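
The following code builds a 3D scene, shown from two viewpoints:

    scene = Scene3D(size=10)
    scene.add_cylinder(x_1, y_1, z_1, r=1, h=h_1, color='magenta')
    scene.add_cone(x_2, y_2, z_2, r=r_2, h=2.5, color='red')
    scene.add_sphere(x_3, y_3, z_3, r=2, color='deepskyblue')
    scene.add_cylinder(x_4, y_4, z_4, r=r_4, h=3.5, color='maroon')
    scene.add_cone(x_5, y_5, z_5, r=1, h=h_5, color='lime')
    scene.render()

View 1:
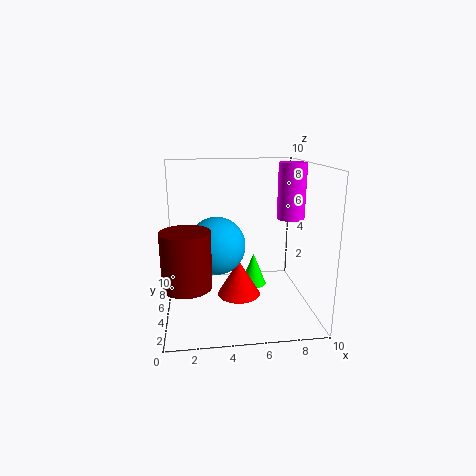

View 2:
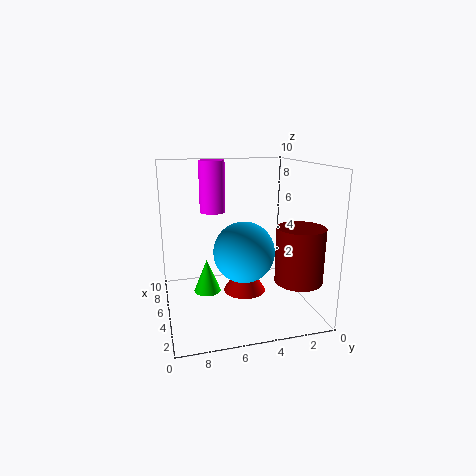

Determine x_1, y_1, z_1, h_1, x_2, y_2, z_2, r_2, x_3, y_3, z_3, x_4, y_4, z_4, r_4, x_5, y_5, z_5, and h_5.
x_1 = 9; y_1 = 6; z_1 = 6; h_1 = 4; x_2 = 5; y_2 = 4.5; z_2 = 1; r_2 = 1.5; x_3 = 3.5; y_3 = 5; z_3 = 4.5; x_4 = 1.5; y_4 = 2; z_4 = 3; r_4 = 1.5; x_5 = 6.5; y_5 = 7; z_5 = 0.5; h_5 = 2.5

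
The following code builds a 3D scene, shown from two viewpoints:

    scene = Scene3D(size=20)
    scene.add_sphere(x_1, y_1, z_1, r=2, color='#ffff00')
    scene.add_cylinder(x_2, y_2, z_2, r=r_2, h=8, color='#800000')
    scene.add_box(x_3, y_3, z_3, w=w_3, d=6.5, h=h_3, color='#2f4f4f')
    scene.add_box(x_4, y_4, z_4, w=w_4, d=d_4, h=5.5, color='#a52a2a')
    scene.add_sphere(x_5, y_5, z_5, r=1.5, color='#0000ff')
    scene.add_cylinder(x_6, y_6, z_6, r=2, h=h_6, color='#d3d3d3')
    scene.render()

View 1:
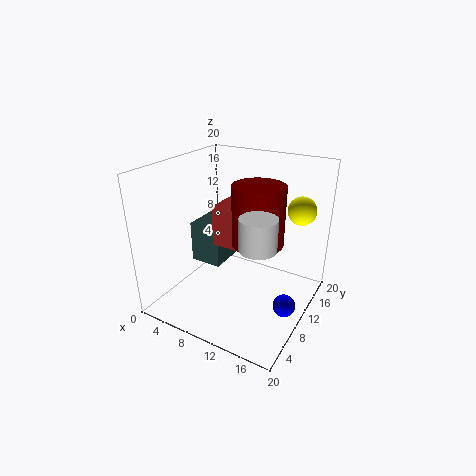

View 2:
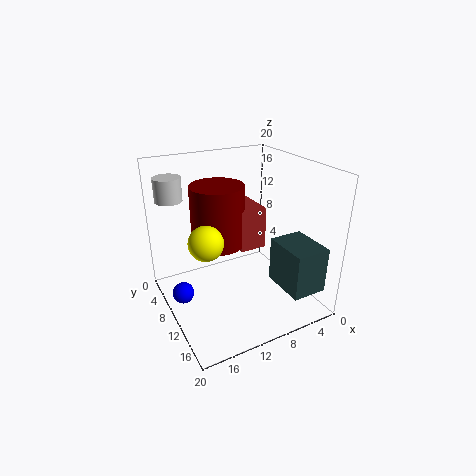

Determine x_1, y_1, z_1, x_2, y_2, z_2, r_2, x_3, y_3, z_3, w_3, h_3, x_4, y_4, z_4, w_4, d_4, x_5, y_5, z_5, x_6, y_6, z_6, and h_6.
x_1 = 17, y_1 = 15.5, z_1 = 13.5, x_2 = 13, y_2 = 10, z_2 = 10, r_2 = 3.5, x_3 = 0.5, y_3 = 11.5, z_3 = 3, w_3 = 5, h_3 = 6.5, x_4 = 7.5, y_4 = 7.5, z_4 = 9.5, w_4 = 3.5, d_4 = 5.5, x_5 = 18, y_5 = 8.5, z_5 = 2.5, x_6 = 17, y_6 = 2, z_6 = 14, h_6 = 3.5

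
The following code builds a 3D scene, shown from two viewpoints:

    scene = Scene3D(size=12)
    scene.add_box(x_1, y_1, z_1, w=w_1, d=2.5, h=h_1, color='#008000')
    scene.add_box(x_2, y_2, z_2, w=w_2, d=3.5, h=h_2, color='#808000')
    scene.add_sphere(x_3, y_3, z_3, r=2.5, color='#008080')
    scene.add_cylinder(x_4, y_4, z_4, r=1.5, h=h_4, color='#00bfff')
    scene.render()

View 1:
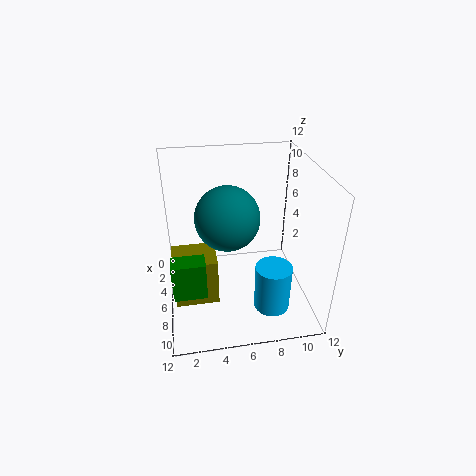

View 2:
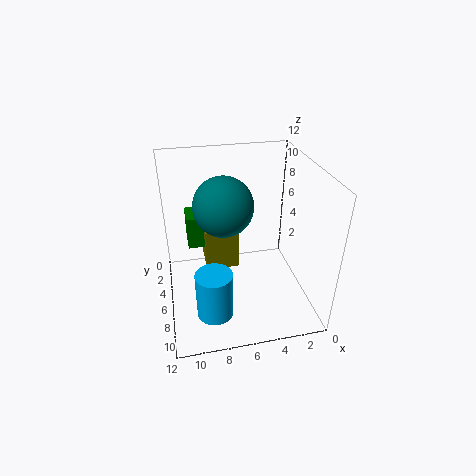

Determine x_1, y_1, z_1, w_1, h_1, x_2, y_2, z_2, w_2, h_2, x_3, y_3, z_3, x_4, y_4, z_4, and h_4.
x_1 = 8.5; y_1 = 0.5; z_1 = 3.5; w_1 = 1.5; h_1 = 3; x_2 = 5.5; y_2 = 0.5; z_2 = 1.5; w_2 = 3; h_2 = 4; x_3 = 7; y_3 = 5; z_3 = 8.5; x_4 = 8.5; y_4 = 8.5; z_4 = 0.5; h_4 = 4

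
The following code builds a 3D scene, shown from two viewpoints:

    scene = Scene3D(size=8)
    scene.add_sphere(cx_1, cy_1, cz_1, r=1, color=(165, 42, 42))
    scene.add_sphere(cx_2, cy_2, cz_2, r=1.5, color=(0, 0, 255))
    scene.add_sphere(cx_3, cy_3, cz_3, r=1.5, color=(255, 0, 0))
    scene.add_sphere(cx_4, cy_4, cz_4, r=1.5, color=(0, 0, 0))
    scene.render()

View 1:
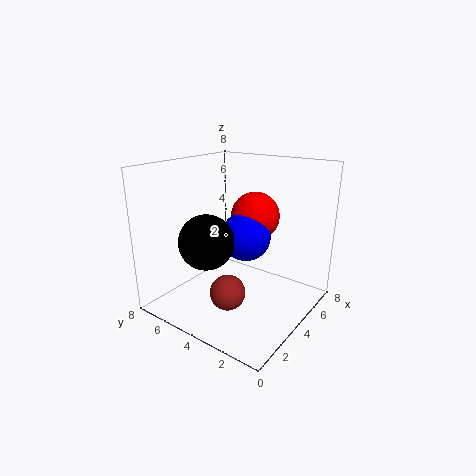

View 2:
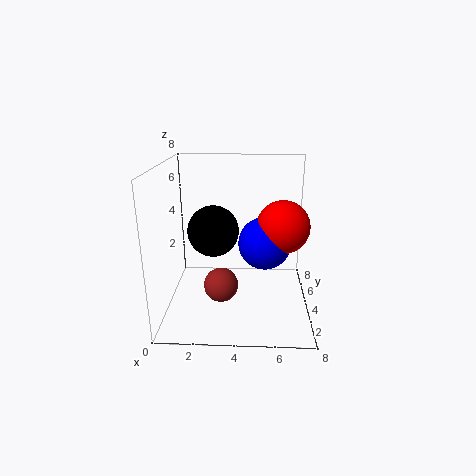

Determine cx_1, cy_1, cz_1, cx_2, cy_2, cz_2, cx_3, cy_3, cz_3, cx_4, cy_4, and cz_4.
cx_1 = 3, cy_1 = 4, cz_1 = 1, cx_2 = 5.5, cy_2 = 4.5, cz_2 = 3.5, cx_3 = 6.5, cy_3 = 4.5, cz_3 = 4.5, cx_4 = 2.5, cy_4 = 5, cz_4 = 4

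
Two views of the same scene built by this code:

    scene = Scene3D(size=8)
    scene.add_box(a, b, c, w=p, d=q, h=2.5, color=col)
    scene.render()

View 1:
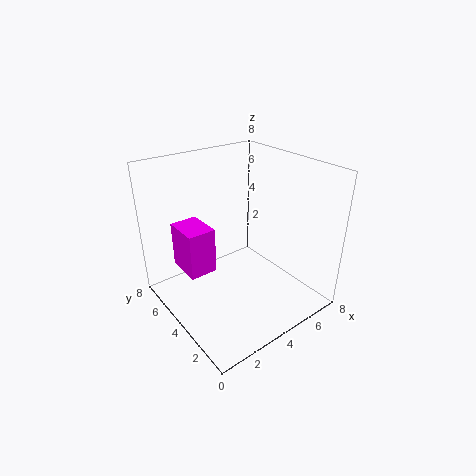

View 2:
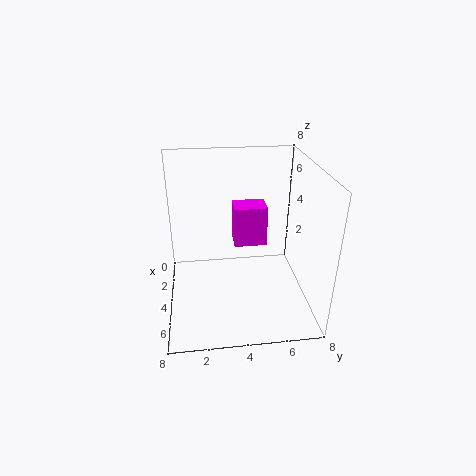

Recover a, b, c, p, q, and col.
a = 1, b = 4, c = 2.5, p = 1.5, q = 2, col = 'magenta'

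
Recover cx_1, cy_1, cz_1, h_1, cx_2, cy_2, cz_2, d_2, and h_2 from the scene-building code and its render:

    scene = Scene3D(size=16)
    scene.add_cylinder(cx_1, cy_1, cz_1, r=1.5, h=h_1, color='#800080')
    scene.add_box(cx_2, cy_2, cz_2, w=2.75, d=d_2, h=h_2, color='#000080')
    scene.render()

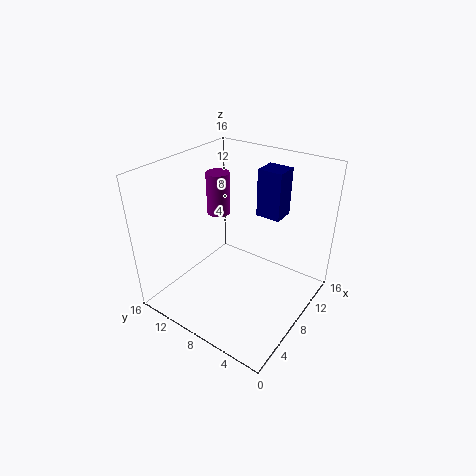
cx_1 = 12.75
cy_1 = 14.5
cz_1 = 7.25
h_1 = 5.5
cx_2 = 12.5
cy_2 = 5.5
cz_2 = 8.75
d_2 = 3
h_2 = 5.75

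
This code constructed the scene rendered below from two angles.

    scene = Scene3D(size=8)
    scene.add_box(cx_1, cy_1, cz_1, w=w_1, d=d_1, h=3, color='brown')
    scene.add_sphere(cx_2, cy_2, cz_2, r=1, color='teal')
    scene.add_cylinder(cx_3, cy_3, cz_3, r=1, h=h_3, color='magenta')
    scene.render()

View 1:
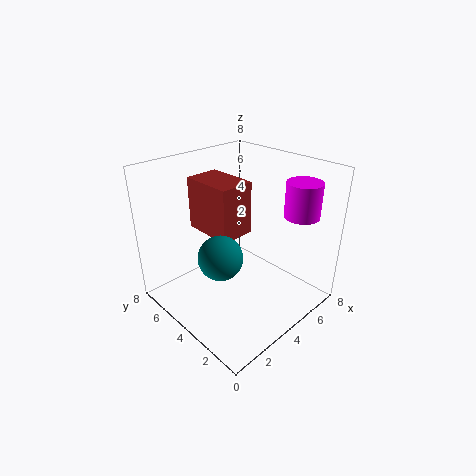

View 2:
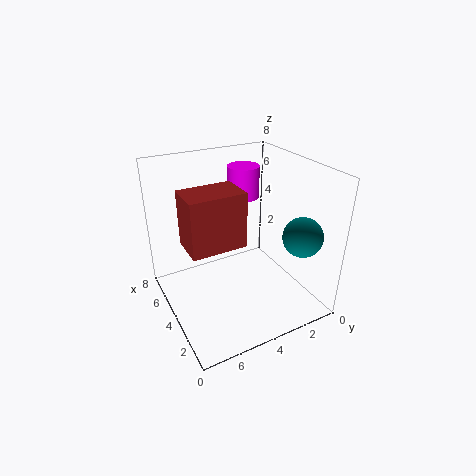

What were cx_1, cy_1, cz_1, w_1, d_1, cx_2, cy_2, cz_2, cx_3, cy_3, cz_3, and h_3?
cx_1 = 3; cy_1 = 4; cz_1 = 4; w_1 = 2; d_1 = 3; cx_2 = 1; cy_2 = 2; cz_2 = 5; cx_3 = 7; cy_3 = 2; cz_3 = 5; h_3 = 2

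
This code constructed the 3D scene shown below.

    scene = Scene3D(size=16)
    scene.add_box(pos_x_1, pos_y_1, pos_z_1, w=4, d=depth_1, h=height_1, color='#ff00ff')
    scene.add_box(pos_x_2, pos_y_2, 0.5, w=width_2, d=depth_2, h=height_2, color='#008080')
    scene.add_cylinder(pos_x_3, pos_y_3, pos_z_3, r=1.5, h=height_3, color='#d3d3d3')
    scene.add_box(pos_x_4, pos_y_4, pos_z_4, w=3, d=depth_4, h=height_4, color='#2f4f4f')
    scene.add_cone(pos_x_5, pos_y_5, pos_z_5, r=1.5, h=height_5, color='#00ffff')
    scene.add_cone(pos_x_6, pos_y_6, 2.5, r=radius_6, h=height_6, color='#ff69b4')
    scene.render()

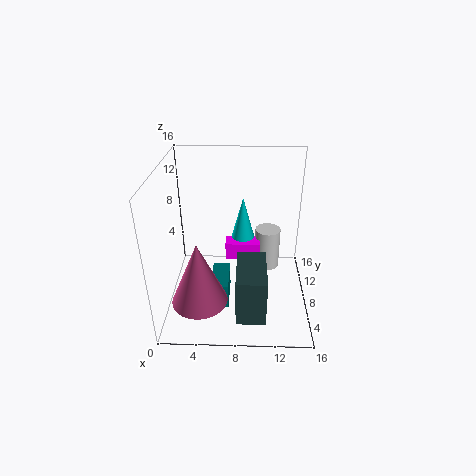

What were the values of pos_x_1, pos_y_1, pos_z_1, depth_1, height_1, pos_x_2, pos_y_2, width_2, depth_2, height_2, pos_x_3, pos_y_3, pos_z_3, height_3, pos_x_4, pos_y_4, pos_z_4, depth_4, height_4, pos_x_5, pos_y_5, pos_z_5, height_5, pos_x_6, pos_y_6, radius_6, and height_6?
pos_x_1 = 6.5
pos_y_1 = 9
pos_z_1 = 4.5
depth_1 = 2
height_1 = 2
pos_x_2 = 5
pos_y_2 = 5
width_2 = 2
depth_2 = 4.5
height_2 = 3
pos_x_3 = 11.5
pos_y_3 = 11
pos_z_3 = 2.5
height_3 = 5
pos_x_4 = 8
pos_y_4 = 0.5
pos_z_4 = 2.5
depth_4 = 5.5
height_4 = 5
pos_x_5 = 8.5
pos_y_5 = 11
pos_z_5 = 6
height_5 = 5.5
pos_x_6 = 4
pos_y_6 = 4
radius_6 = 3
height_6 = 7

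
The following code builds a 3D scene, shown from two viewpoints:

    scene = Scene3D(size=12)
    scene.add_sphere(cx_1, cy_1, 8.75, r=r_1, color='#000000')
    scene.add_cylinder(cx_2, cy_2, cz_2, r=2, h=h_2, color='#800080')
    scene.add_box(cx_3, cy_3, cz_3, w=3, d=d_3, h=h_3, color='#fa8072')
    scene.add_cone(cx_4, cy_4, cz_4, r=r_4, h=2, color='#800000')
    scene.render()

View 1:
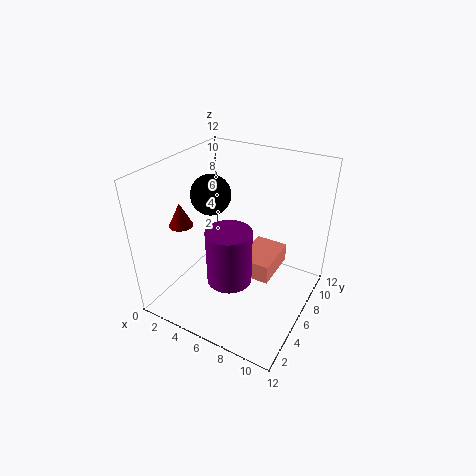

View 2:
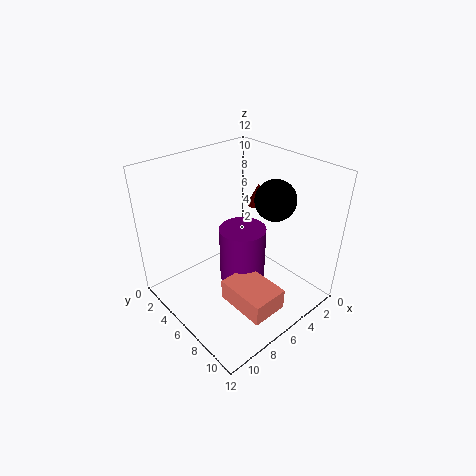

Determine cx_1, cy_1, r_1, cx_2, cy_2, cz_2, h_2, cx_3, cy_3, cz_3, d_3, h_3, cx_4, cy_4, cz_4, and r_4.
cx_1 = 2.75; cy_1 = 7; r_1 = 1.75; cx_2 = 5.25; cy_2 = 5.75; cz_2 = 1.5; h_2 = 5; cx_3 = 5.5; cy_3 = 6.75; cz_3 = 1.5; d_3 = 4.25; h_3 = 1.75; cx_4 = 1.75; cy_4 = 4; cz_4 = 7; r_4 = 1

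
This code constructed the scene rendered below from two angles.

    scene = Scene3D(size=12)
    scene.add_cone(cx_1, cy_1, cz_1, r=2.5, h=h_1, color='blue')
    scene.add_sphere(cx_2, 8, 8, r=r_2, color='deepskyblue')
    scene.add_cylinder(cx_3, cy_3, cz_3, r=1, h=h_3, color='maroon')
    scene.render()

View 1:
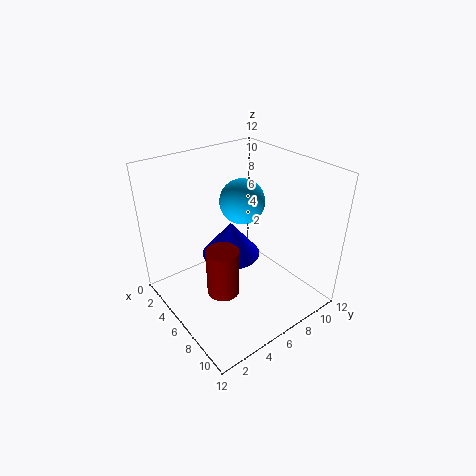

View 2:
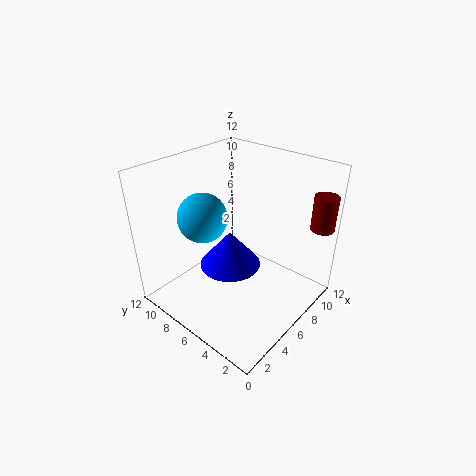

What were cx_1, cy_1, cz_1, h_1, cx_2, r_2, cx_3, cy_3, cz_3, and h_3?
cx_1 = 5, cy_1 = 6, cz_1 = 4, h_1 = 3, cx_2 = 4, r_2 = 2, cx_3 = 11, cy_3 = 1, cz_3 = 6.5, h_3 = 3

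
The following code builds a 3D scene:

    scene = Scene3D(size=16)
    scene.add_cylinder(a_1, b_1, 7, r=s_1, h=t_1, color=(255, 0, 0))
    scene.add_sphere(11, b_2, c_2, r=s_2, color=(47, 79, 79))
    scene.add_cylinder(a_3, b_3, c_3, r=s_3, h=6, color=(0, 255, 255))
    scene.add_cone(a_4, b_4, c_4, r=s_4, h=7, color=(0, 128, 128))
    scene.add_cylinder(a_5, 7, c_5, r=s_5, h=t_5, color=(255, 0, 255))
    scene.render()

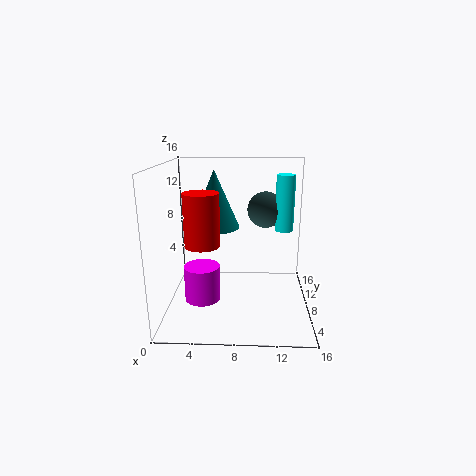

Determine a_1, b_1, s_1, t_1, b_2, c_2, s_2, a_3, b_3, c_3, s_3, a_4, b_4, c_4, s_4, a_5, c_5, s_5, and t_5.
a_1 = 4, b_1 = 8, s_1 = 2, t_1 = 6, b_2 = 9, c_2 = 11, s_2 = 2, a_3 = 13, b_3 = 8, c_3 = 9, s_3 = 1, a_4 = 5, b_4 = 12, c_4 = 8, s_4 = 3, a_5 = 4, c_5 = 1, s_5 = 2, t_5 = 4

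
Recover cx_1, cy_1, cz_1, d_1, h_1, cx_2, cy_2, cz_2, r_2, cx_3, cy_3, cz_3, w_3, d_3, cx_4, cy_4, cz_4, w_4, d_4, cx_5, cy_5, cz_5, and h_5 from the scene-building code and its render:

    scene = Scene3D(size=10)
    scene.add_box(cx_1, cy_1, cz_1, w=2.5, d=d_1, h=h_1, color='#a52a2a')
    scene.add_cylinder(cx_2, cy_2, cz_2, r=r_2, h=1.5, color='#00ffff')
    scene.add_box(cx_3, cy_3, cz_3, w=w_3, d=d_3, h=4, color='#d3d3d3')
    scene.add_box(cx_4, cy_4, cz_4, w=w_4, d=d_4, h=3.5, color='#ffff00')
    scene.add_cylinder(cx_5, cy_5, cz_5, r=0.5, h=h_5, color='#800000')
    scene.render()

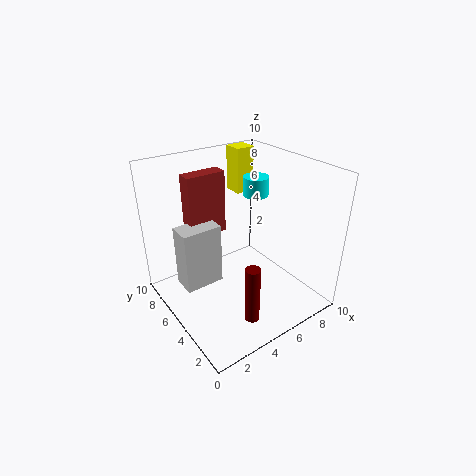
cx_1 = 1.5; cy_1 = 5; cz_1 = 6; d_1 = 1; h_1 = 4; cx_2 = 8.5; cy_2 = 7.5; cz_2 = 6.5; r_2 = 1; cx_3 = 0.5; cy_3 = 4; cz_3 = 3; w_3 = 2.5; d_3 = 1.5; cx_4 = 7.5; cy_4 = 8.5; cz_4 = 6.5; w_4 = 1.5; d_4 = 1.5; cx_5 = 4; cy_5 = 2; cz_5 = 0.5; h_5 = 4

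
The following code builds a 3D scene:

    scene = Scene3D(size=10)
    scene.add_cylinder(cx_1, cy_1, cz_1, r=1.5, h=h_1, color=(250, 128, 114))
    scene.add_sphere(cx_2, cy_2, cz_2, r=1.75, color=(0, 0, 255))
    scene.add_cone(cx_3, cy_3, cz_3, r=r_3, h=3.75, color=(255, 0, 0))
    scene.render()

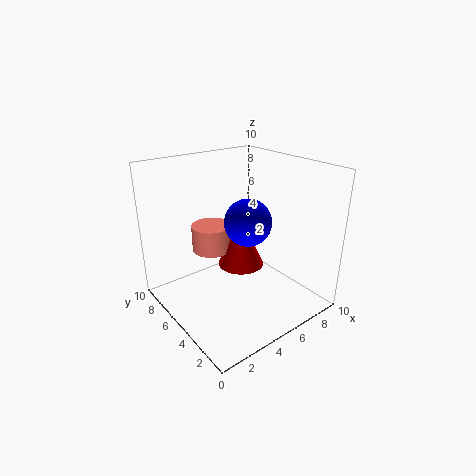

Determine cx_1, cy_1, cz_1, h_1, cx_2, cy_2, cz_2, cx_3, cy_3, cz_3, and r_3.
cx_1 = 4.75
cy_1 = 8
cz_1 = 3
h_1 = 2
cx_2 = 6.5
cy_2 = 5.75
cz_2 = 5.5
cx_3 = 6.25
cy_3 = 6.25
cz_3 = 2
r_3 = 1.75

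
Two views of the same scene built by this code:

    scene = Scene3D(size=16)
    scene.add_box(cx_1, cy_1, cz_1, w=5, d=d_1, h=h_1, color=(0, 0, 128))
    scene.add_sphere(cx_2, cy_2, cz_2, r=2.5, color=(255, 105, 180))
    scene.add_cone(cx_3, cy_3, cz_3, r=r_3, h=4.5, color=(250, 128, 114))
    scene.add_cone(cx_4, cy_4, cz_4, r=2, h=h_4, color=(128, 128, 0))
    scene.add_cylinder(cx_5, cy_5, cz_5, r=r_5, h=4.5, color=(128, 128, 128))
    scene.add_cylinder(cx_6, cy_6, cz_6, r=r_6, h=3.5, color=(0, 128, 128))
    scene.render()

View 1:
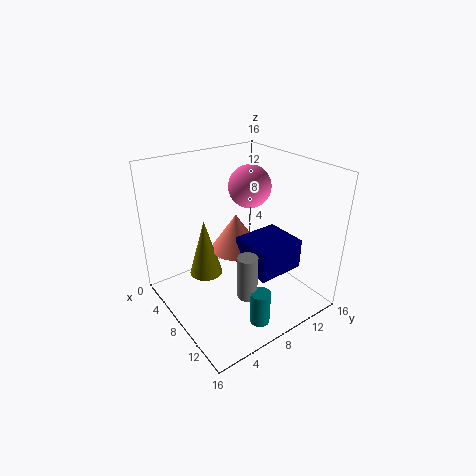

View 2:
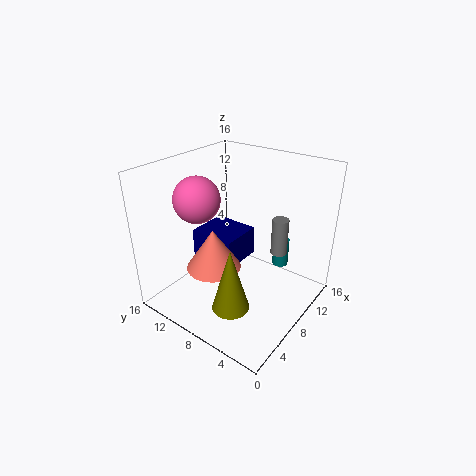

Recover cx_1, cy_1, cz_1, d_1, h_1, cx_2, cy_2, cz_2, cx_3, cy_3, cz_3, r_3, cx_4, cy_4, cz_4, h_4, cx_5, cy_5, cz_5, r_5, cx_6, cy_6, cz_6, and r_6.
cx_1 = 7; cy_1 = 8.5; cz_1 = 4; d_1 = 5.5; h_1 = 3.5; cx_2 = 5.5; cy_2 = 11.5; cz_2 = 12.5; cx_3 = 5.5; cy_3 = 9.5; cz_3 = 5; r_3 = 3; cx_4 = 4; cy_4 = 6; cz_4 = 2; h_4 = 7; cx_5 = 13; cy_5 = 5.5; cz_5 = 4.5; r_5 = 1; cx_6 = 14.5; cy_6 = 6; cz_6 = 2; r_6 = 1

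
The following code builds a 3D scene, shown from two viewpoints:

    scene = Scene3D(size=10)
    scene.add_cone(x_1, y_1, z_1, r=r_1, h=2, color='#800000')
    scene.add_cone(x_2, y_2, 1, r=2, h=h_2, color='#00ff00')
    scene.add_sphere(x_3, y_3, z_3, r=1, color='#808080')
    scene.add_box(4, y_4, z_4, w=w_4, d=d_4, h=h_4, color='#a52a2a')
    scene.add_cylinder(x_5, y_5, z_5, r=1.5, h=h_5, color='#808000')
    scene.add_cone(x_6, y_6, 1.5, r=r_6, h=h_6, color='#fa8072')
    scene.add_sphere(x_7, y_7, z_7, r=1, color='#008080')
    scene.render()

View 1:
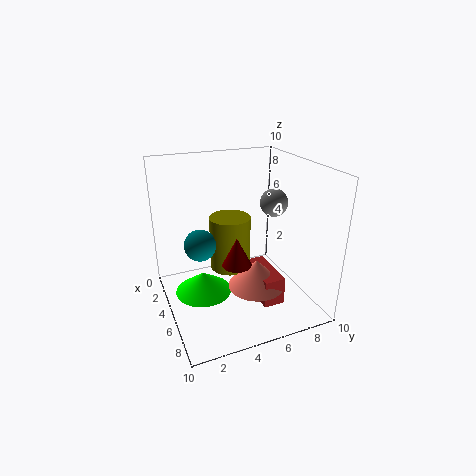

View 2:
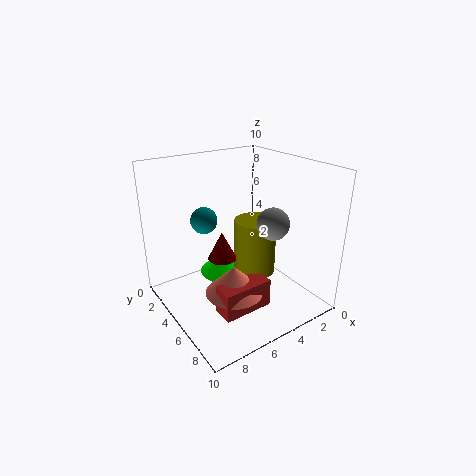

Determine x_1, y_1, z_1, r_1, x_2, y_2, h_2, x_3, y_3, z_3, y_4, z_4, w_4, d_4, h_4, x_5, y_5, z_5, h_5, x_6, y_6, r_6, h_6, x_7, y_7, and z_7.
x_1 = 6, y_1 = 4.5, z_1 = 3.5, r_1 = 1, x_2 = 4.5, y_2 = 2.5, h_2 = 1.5, x_3 = 4.5, y_3 = 8, z_3 = 7, y_4 = 6, z_4 = 0.5, w_4 = 3.5, d_4 = 1.5, h_4 = 2, x_5 = 3.5, y_5 = 5, z_5 = 2, h_5 = 4, x_6 = 6, y_6 = 6, r_6 = 2, h_6 = 2, x_7 = 6, y_7 = 2, z_7 = 5.5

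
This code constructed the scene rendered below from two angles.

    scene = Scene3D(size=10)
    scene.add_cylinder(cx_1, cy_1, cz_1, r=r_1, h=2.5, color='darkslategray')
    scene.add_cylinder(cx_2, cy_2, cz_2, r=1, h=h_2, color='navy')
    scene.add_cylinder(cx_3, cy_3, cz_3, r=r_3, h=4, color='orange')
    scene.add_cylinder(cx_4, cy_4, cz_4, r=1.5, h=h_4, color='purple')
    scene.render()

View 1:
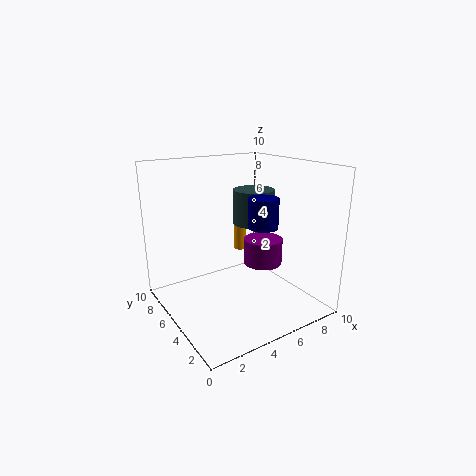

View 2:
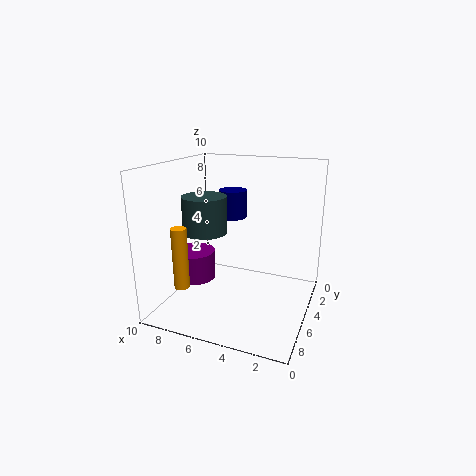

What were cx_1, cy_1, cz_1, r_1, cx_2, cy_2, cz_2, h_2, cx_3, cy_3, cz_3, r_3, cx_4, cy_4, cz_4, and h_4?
cx_1 = 7; cy_1 = 6; cz_1 = 5.5; r_1 = 1.5; cx_2 = 6; cy_2 = 3.5; cz_2 = 6; h_2 = 2; cx_3 = 7.5; cy_3 = 8.5; cz_3 = 2.5; r_3 = 0.5; cx_4 = 8; cy_4 = 6; cz_4 = 2; h_4 = 2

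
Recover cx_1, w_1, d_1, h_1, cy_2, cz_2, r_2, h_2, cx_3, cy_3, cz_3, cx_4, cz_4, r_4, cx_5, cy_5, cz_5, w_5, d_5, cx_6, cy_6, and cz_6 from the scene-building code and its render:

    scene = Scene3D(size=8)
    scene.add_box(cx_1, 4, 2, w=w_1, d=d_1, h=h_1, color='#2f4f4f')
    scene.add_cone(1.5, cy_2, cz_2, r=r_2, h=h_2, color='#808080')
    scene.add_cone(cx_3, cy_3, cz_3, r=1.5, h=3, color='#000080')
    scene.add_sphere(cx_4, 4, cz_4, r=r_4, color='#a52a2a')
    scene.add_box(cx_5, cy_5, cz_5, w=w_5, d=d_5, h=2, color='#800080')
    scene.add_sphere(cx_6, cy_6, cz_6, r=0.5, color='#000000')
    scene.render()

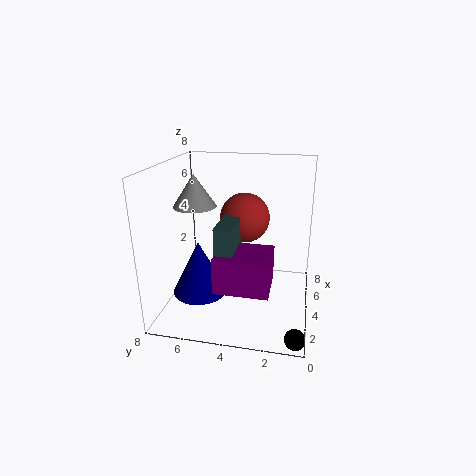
cx_1 = 2.5; w_1 = 2.5; d_1 = 1; h_1 = 3; cy_2 = 5.5; cz_2 = 6.5; r_2 = 1; h_2 = 1.5; cx_3 = 3; cy_3 = 6; cz_3 = 1; cx_4 = 6; cz_4 = 4.5; r_4 = 1.5; cx_5 = 2; cy_5 = 2; cz_5 = 1.5; w_5 = 2.5; d_5 = 3; cx_6 = 0.5; cy_6 = 0.5; cz_6 = 0.5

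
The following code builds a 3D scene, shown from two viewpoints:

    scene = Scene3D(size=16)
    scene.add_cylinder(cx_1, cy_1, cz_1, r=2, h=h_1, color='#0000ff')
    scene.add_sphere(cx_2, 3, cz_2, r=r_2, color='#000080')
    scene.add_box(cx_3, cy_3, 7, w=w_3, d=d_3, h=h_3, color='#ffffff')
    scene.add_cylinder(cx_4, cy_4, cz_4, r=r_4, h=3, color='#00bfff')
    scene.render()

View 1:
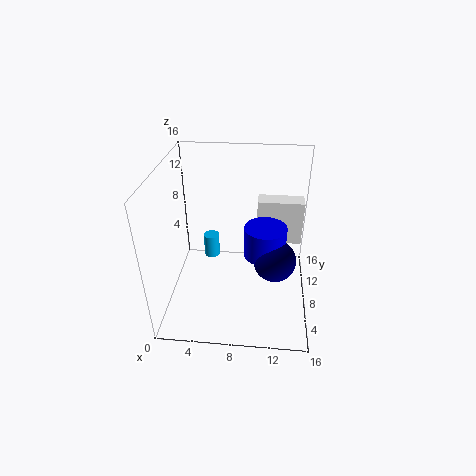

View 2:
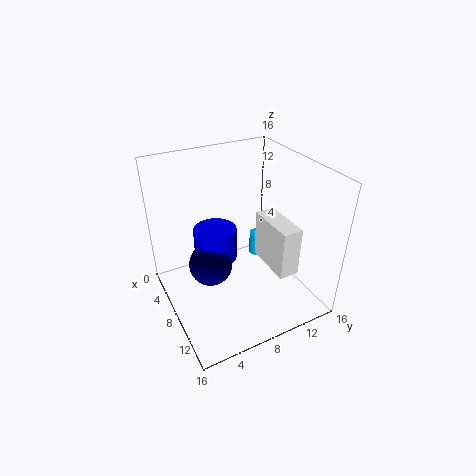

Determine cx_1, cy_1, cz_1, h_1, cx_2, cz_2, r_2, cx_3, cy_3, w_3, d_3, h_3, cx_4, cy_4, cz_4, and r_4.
cx_1 = 11, cy_1 = 4, cz_1 = 9, h_1 = 3, cx_2 = 12, cz_2 = 9, r_2 = 2, cx_3 = 10, cy_3 = 9, w_3 = 5, d_3 = 2, h_3 = 5, cx_4 = 4, cy_4 = 13, cz_4 = 2, r_4 = 1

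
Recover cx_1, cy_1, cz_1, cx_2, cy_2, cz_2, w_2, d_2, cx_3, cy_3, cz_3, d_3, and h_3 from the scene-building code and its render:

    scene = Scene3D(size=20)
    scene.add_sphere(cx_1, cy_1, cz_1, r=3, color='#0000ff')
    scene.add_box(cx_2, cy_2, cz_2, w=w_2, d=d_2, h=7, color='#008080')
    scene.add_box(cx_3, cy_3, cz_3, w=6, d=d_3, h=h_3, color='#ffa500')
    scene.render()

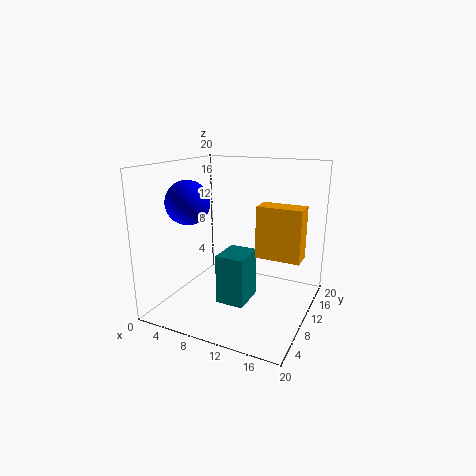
cx_1 = 4
cy_1 = 7
cz_1 = 15
cx_2 = 8
cy_2 = 7
cz_2 = 1
w_2 = 4
d_2 = 5
cx_3 = 13
cy_3 = 9
cz_3 = 8
d_3 = 3
h_3 = 7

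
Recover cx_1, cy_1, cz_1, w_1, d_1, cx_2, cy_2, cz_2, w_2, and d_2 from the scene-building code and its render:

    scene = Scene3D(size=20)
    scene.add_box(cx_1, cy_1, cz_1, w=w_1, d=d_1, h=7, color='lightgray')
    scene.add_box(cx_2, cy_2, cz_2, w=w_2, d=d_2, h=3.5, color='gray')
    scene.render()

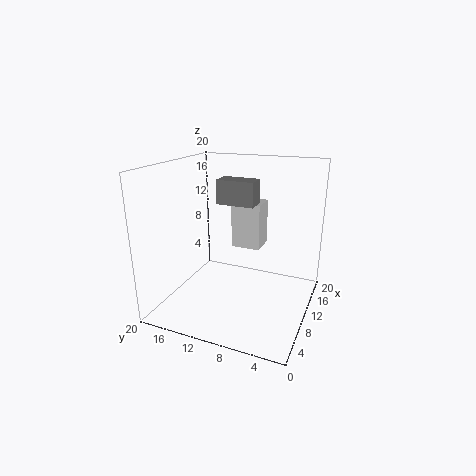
cx_1 = 14.5, cy_1 = 8.5, cz_1 = 6.5, w_1 = 4, d_1 = 4.5, cx_2 = 11.5, cy_2 = 8.5, cz_2 = 14, w_2 = 3, d_2 = 5.5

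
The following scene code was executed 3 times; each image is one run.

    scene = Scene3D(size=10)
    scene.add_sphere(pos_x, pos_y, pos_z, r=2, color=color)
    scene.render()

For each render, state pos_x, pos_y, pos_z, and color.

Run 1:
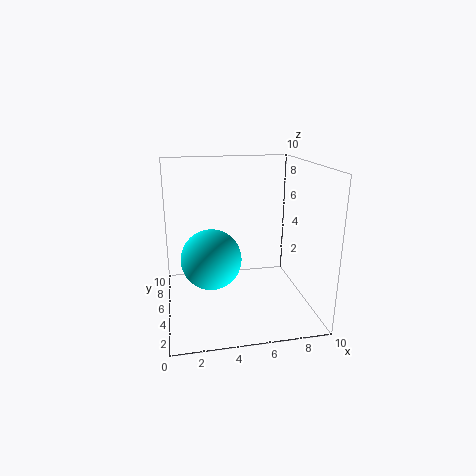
pos_x = 3; pos_y = 4; pos_z = 4; color = 'cyan'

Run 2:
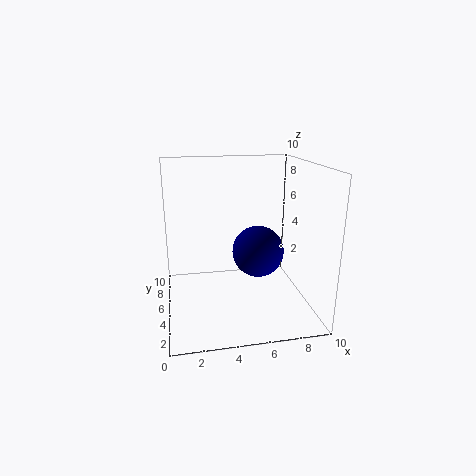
pos_x = 7; pos_y = 7; pos_z = 3; color = 'navy'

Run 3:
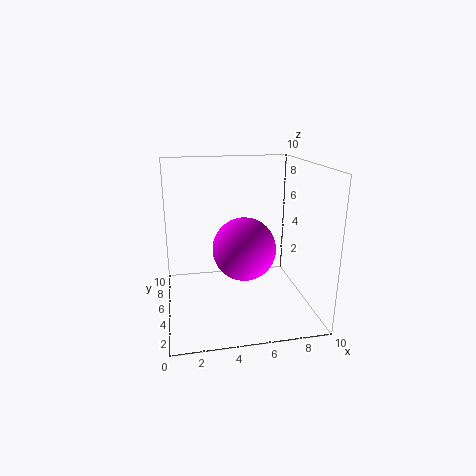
pos_x = 5; pos_y = 3; pos_z = 5; color = 'magenta'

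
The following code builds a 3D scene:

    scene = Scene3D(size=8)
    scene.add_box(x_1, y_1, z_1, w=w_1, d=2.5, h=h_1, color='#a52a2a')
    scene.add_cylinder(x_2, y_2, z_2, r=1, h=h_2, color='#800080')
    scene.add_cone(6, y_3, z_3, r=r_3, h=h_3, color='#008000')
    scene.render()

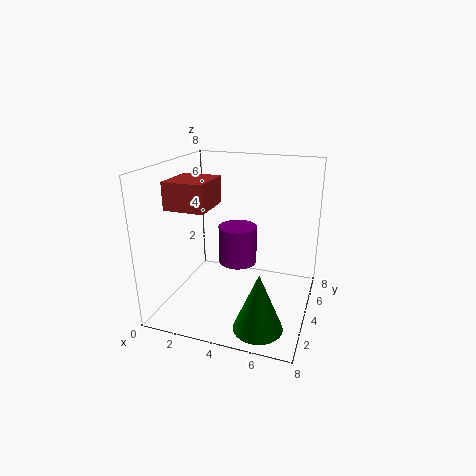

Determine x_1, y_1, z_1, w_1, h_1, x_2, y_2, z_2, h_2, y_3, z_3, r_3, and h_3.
x_1 = 0.5
y_1 = 2.25
z_1 = 5.75
w_1 = 2.25
h_1 = 1.5
x_2 = 4.25
y_2 = 3.25
z_2 = 3
h_2 = 2
y_3 = 1.25
z_3 = 0.5
r_3 = 1.25
h_3 = 3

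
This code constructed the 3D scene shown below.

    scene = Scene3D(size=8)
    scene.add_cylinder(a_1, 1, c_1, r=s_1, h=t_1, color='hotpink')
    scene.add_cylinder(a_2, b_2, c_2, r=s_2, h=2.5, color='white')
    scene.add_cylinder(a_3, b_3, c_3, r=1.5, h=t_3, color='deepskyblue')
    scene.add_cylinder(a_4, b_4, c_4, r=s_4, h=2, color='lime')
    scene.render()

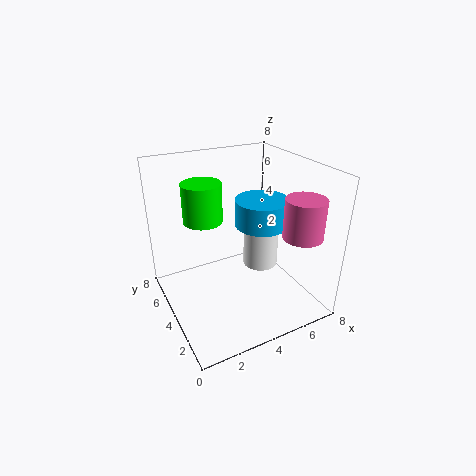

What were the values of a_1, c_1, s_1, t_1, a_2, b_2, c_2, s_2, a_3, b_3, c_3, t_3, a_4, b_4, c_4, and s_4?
a_1 = 6
c_1 = 5
s_1 = 1
t_1 = 2
a_2 = 5.5
b_2 = 4
c_2 = 2
s_2 = 1
a_3 = 5.5
b_3 = 4
c_3 = 4.5
t_3 = 1.5
a_4 = 2
b_4 = 4
c_4 = 5.5
s_4 = 1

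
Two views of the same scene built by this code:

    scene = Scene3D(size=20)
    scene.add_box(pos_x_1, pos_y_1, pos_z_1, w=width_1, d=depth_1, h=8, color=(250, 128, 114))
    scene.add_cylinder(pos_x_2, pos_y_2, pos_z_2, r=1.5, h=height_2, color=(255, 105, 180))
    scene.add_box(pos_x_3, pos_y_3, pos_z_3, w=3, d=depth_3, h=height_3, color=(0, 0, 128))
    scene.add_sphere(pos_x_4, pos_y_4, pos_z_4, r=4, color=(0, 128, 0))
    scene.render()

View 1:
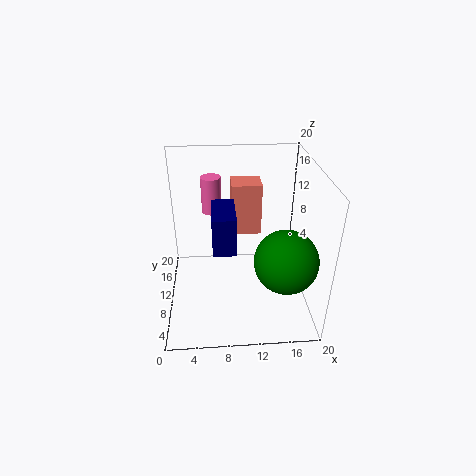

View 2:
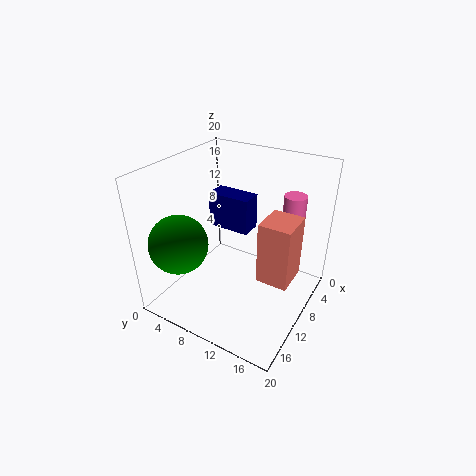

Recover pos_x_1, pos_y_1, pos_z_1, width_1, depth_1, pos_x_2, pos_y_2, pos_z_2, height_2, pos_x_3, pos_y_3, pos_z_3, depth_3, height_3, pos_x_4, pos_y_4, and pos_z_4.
pos_x_1 = 9.5
pos_y_1 = 15
pos_z_1 = 7.5
width_1 = 4.5
depth_1 = 4
pos_x_2 = 6.5
pos_y_2 = 16.5
pos_z_2 = 11
height_2 = 5.5
pos_x_3 = 6.5
pos_y_3 = 5
pos_z_3 = 10.5
depth_3 = 6
height_3 = 5
pos_x_4 = 15.5
pos_y_4 = 4
pos_z_4 = 10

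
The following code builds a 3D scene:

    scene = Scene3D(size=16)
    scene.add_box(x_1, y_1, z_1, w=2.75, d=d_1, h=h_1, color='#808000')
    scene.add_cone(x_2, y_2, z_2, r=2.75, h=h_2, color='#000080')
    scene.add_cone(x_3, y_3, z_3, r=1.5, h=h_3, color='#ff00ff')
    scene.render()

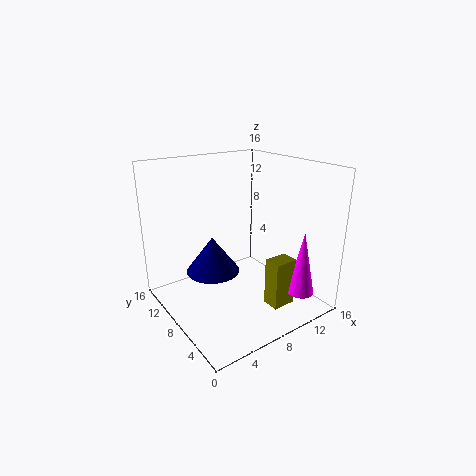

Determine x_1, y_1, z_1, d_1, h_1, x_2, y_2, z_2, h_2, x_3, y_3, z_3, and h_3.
x_1 = 10
y_1 = 3.5
z_1 = 0.25
d_1 = 2
h_1 = 5.5
x_2 = 4.25
y_2 = 7.25
z_2 = 5.5
h_2 = 3.75
x_3 = 13.25
y_3 = 3
z_3 = 1.75
h_3 = 7.25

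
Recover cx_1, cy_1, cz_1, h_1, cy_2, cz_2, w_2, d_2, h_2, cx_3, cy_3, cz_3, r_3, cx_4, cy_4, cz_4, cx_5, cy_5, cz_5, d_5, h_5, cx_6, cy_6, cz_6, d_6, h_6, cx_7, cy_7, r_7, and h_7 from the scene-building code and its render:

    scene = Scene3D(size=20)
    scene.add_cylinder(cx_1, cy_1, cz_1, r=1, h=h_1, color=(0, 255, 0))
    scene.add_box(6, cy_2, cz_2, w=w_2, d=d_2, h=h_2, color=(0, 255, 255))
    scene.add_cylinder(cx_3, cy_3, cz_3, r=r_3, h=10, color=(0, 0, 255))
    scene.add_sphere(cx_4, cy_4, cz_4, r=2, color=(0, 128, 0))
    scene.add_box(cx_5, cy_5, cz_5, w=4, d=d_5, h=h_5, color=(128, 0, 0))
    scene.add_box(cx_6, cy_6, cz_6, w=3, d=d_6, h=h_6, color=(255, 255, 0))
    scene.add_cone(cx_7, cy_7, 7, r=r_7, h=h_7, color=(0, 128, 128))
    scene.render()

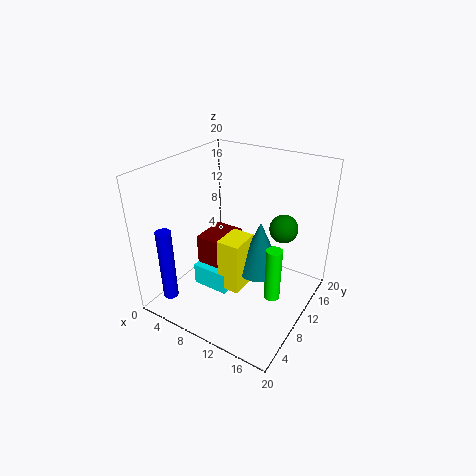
cx_1 = 17, cy_1 = 7, cz_1 = 5, h_1 = 7, cy_2 = 5, cz_2 = 4, w_2 = 5, d_2 = 5, h_2 = 3, cx_3 = 4, cy_3 = 2, cz_3 = 3, r_3 = 1, cx_4 = 15, cy_4 = 14, cz_4 = 11, cx_5 = 6, cy_5 = 6, cz_5 = 3, d_5 = 5, h_5 = 8, cx_6 = 10, cy_6 = 5, cz_6 = 5, d_6 = 4, h_6 = 7, cx_7 = 14, cy_7 = 9, r_7 = 3, h_7 = 7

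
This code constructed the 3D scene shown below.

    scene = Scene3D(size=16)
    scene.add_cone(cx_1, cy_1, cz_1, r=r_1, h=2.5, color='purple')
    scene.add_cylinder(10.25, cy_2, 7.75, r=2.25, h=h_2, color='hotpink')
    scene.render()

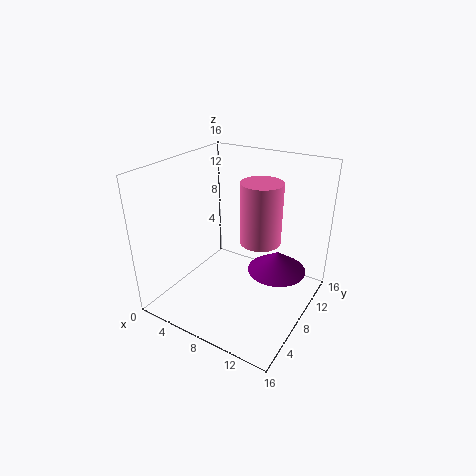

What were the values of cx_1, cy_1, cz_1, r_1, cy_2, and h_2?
cx_1 = 11.25, cy_1 = 11.75, cz_1 = 2.75, r_1 = 3.5, cy_2 = 9, h_2 = 6.75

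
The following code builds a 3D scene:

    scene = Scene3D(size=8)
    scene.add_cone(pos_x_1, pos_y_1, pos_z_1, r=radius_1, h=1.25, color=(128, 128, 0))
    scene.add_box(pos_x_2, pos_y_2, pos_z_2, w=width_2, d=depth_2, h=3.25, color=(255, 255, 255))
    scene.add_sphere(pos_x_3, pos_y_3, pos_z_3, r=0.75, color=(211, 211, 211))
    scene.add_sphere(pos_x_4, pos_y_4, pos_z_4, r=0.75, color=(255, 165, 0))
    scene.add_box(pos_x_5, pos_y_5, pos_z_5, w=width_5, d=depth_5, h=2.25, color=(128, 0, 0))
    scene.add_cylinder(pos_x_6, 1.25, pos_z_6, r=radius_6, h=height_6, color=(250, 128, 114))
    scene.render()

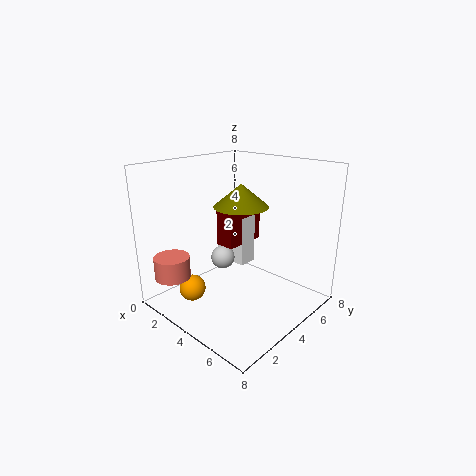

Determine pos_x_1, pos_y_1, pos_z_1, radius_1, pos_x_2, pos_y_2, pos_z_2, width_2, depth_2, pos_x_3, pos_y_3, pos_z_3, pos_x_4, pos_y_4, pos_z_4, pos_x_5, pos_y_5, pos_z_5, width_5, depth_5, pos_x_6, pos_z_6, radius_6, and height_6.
pos_x_1 = 4
pos_y_1 = 4.25
pos_z_1 = 5.75
radius_1 = 1.5
pos_x_2 = 0.25
pos_y_2 = 6
pos_z_2 = 1
width_2 = 2.25
depth_2 = 1.25
pos_x_3 = 1.75
pos_y_3 = 5
pos_z_3 = 1.75
pos_x_4 = 2.25
pos_y_4 = 2
pos_z_4 = 1
pos_x_5 = 1.25
pos_y_5 = 5
pos_z_5 = 2.5
width_5 = 1.25
depth_5 = 2.75
pos_x_6 = 1.5
pos_z_6 = 1.75
radius_6 = 1
height_6 = 1.25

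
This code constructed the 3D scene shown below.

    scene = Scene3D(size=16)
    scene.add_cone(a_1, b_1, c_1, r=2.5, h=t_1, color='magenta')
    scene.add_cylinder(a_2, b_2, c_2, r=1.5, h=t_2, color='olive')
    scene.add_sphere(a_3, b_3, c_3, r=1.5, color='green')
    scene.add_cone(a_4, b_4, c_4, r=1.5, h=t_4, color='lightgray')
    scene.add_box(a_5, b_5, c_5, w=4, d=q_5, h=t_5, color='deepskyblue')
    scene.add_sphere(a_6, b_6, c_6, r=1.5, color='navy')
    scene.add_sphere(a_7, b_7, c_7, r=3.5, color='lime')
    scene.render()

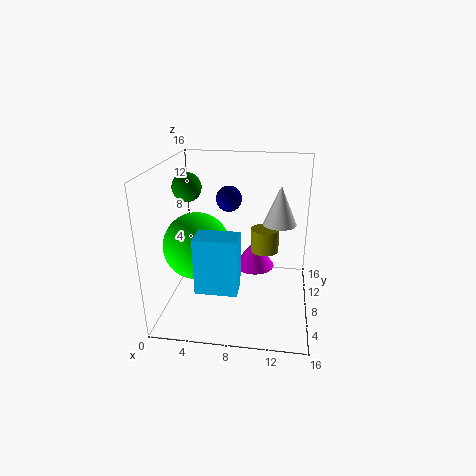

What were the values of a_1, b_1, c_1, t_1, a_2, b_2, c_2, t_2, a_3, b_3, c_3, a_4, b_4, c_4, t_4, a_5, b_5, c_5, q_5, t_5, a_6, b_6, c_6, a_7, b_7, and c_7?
a_1 = 9.5
b_1 = 12
c_1 = 2.5
t_1 = 3.5
a_2 = 11
b_2 = 7.5
c_2 = 7
t_2 = 2.5
a_3 = 3
b_3 = 6.5
c_3 = 14
a_4 = 12.5
b_4 = 3
c_4 = 12
t_4 = 3.5
a_5 = 5
b_5 = 0.5
c_5 = 5.5
q_5 = 2.5
t_5 = 5.5
a_6 = 6.5
b_6 = 11
c_6 = 11.5
a_7 = 4
b_7 = 5.5
c_7 = 8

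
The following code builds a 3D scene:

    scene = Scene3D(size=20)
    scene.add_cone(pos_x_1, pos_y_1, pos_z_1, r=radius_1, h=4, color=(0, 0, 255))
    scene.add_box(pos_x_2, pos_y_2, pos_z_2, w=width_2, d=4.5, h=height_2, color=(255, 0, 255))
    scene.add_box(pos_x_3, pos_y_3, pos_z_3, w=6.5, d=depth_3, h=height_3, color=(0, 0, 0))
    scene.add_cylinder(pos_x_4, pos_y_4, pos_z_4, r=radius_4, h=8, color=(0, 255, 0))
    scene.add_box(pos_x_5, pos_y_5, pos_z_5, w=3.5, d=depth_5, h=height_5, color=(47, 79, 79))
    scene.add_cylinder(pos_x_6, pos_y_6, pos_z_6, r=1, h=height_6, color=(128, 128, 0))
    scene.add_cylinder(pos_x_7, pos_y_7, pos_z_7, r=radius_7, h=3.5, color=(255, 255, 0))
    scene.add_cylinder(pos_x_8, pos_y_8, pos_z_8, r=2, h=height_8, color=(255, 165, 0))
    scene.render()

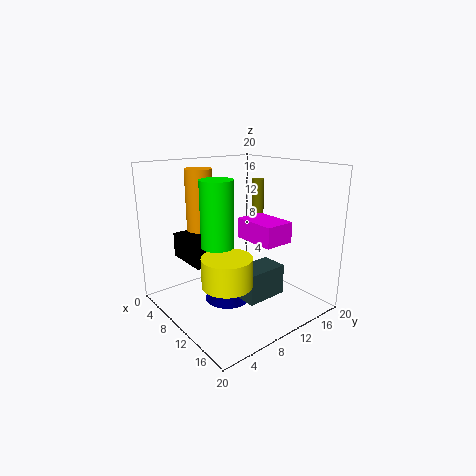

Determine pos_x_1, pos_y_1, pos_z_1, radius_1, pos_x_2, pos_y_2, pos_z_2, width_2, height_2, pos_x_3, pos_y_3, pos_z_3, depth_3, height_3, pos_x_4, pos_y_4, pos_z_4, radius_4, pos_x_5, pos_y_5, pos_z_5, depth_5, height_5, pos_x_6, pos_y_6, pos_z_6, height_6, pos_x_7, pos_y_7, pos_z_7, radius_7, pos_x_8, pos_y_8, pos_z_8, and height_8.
pos_x_1 = 11.5; pos_y_1 = 7; pos_z_1 = 2.5; radius_1 = 3; pos_x_2 = 7.5; pos_y_2 = 12; pos_z_2 = 9; width_2 = 6.5; height_2 = 3; pos_x_3 = 2.5; pos_y_3 = 4; pos_z_3 = 6.5; depth_3 = 6; height_3 = 3.5; pos_x_4 = 13; pos_y_4 = 4.5; pos_z_4 = 11; radius_4 = 2; pos_x_5 = 13; pos_y_5 = 7; pos_z_5 = 3.5; depth_5 = 5.5; height_5 = 4; pos_x_6 = 4; pos_y_6 = 19; pos_z_6 = 11; height_6 = 5.5; pos_x_7 = 15.5; pos_y_7 = 4; pos_z_7 = 7; radius_7 = 3; pos_x_8 = 3.5; pos_y_8 = 8; pos_z_8 = 9.5; height_8 = 9.5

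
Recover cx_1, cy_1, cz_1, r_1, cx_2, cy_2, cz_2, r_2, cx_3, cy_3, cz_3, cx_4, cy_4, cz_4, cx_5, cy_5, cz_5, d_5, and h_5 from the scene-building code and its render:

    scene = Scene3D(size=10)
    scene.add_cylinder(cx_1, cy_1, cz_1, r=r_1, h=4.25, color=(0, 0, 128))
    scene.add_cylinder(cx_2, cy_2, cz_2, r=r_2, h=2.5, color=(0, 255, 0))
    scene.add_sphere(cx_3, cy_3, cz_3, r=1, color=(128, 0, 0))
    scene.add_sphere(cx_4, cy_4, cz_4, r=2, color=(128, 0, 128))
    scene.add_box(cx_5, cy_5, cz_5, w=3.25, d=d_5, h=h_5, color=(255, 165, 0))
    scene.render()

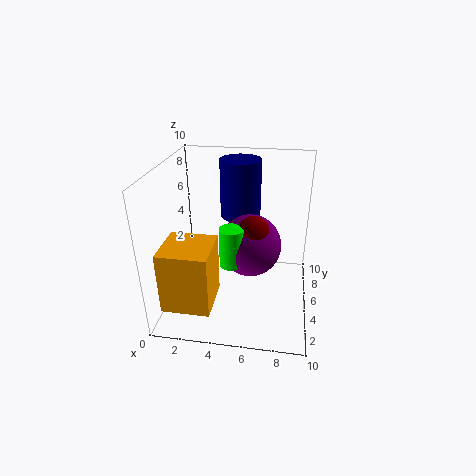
cx_1 = 4.75; cy_1 = 7.75; cz_1 = 5.5; r_1 = 1.5; cx_2 = 5; cy_2 = 2.5; cz_2 = 4.5; r_2 = 0.75; cx_3 = 6.25; cy_3 = 3.25; cz_3 = 6.5; cx_4 = 6; cy_4 = 3.75; cz_4 = 5.25; cx_5 = 0.5; cy_5 = 1; cz_5 = 1.25; d_5 = 3.25; h_5 = 4.25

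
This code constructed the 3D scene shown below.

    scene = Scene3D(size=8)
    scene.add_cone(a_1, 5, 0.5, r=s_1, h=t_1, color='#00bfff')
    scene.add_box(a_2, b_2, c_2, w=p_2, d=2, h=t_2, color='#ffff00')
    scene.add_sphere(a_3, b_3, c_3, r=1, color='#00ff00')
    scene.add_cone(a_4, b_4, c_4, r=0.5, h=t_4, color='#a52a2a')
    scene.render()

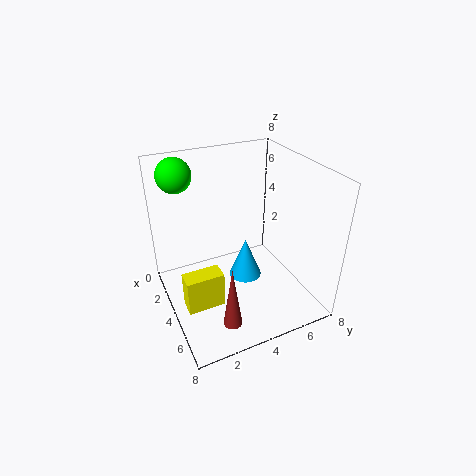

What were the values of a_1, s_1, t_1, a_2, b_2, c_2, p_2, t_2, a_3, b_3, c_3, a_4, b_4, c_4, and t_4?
a_1 = 3, s_1 = 1, t_1 = 2.5, a_2 = 4.5, b_2 = 0.5, c_2 = 1, p_2 = 1, t_2 = 2, a_3 = 1, b_3 = 1.5, c_3 = 7, a_4 = 6.5, b_4 = 2.5, c_4 = 0.5, t_4 = 3.5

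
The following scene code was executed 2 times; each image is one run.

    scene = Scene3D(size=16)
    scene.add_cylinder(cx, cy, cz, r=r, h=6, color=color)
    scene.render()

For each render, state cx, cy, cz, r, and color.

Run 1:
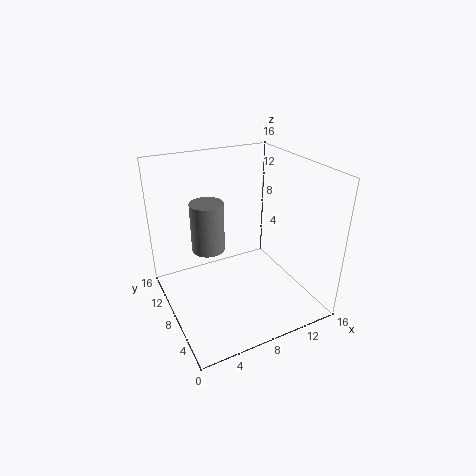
cx = 6; cy = 12; cz = 5; r = 2; color = 'gray'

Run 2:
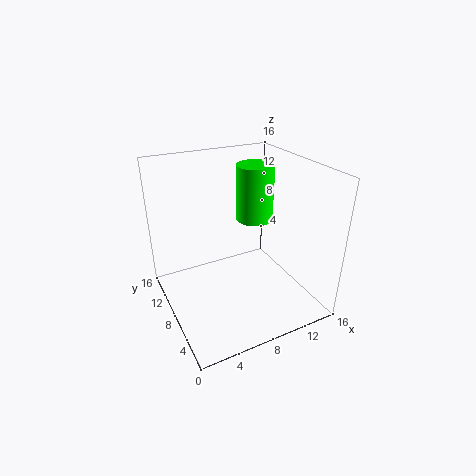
cx = 10; cy = 8; cz = 10; r = 2; color = 'lime'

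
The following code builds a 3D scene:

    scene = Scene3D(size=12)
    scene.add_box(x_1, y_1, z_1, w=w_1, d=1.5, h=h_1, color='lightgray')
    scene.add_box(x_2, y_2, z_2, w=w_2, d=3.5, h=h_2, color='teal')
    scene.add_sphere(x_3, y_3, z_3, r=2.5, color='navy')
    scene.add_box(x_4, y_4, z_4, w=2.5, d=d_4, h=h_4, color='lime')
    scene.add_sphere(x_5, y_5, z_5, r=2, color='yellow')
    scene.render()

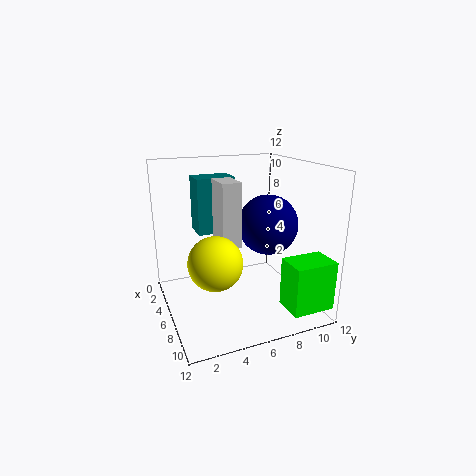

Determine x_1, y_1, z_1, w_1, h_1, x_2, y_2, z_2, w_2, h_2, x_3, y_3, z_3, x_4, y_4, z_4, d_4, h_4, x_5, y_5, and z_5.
x_1 = 5.5
y_1 = 4
z_1 = 6
w_1 = 2.5
h_1 = 5
x_2 = 0.5
y_2 = 3.5
z_2 = 5.5
w_2 = 2.5
h_2 = 5
x_3 = 6.5
y_3 = 8.5
z_3 = 7
x_4 = 9
y_4 = 8.5
z_4 = 1
d_4 = 3.5
h_4 = 4
x_5 = 9
y_5 = 3
z_5 = 5.5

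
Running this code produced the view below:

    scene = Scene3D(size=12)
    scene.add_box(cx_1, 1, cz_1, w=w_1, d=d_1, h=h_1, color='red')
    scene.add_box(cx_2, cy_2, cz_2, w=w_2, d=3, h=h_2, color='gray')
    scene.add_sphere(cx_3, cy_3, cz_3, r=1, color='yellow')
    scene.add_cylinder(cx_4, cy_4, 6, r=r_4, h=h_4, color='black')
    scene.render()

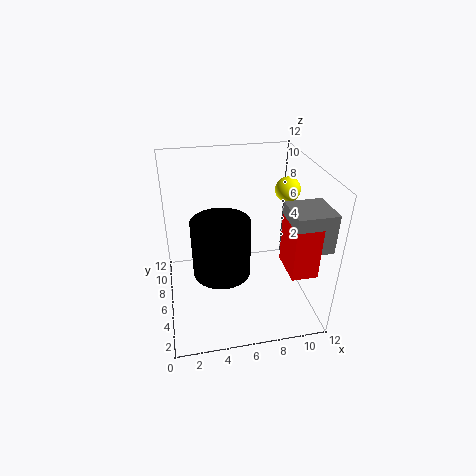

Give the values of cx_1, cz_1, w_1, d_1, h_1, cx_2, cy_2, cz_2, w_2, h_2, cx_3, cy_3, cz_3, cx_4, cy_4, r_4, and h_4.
cx_1 = 9, cz_1 = 5, w_1 = 2, d_1 = 3, h_1 = 4, cx_2 = 9, cy_2 = 1, cz_2 = 7, w_2 = 3, h_2 = 3, cx_3 = 10, cy_3 = 6, cz_3 = 10, cx_4 = 4, cy_4 = 2, r_4 = 2, h_4 = 4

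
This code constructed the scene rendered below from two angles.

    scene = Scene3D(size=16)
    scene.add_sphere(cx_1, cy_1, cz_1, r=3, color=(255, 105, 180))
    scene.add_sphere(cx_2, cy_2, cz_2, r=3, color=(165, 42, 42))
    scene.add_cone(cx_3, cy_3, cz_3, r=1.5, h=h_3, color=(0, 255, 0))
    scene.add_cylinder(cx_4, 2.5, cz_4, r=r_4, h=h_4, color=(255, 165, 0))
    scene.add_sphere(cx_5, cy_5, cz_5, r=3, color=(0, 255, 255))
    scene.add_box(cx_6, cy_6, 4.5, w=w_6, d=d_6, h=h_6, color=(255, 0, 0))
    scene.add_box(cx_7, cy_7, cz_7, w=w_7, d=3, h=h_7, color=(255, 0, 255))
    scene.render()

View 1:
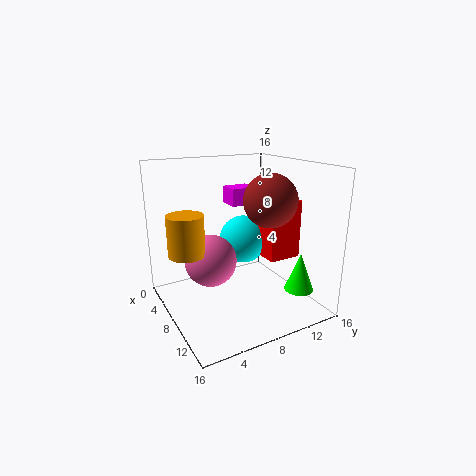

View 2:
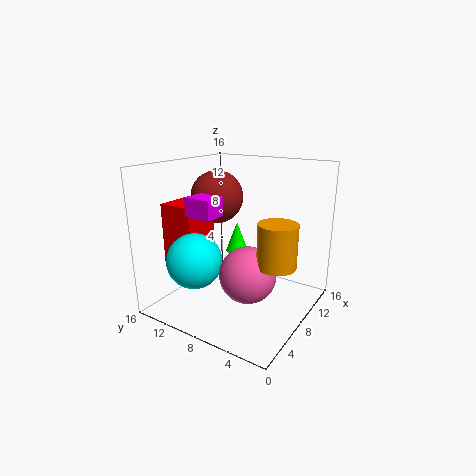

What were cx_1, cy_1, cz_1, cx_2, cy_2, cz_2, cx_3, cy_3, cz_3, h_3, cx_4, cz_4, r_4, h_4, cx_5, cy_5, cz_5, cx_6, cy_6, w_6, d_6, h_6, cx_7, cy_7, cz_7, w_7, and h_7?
cx_1 = 6; cy_1 = 5.5; cz_1 = 5; cx_2 = 9; cy_2 = 11.5; cz_2 = 12; cx_3 = 14; cy_3 = 12; cz_3 = 3.5; h_3 = 4; cx_4 = 6.5; cz_4 = 6.5; r_4 = 2; h_4 = 4.5; cx_5 = 4; cy_5 = 11; cz_5 = 6; cx_6 = 4.5; cy_6 = 12; w_6 = 4.5; d_6 = 4; h_6 = 7; cx_7 = 3.5; cy_7 = 8.5; cz_7 = 11; w_7 = 2.5; h_7 = 2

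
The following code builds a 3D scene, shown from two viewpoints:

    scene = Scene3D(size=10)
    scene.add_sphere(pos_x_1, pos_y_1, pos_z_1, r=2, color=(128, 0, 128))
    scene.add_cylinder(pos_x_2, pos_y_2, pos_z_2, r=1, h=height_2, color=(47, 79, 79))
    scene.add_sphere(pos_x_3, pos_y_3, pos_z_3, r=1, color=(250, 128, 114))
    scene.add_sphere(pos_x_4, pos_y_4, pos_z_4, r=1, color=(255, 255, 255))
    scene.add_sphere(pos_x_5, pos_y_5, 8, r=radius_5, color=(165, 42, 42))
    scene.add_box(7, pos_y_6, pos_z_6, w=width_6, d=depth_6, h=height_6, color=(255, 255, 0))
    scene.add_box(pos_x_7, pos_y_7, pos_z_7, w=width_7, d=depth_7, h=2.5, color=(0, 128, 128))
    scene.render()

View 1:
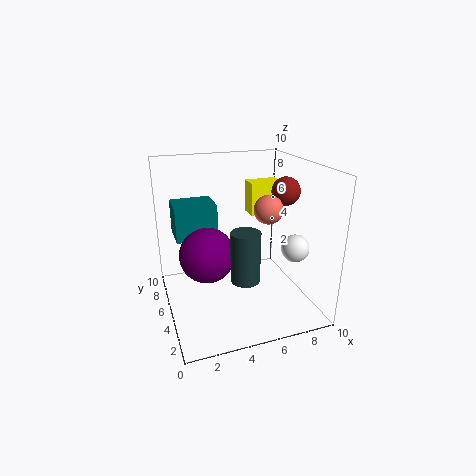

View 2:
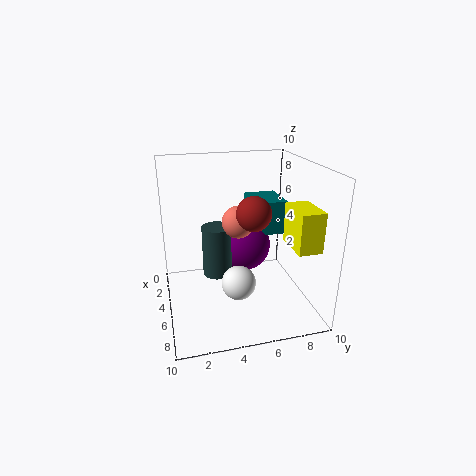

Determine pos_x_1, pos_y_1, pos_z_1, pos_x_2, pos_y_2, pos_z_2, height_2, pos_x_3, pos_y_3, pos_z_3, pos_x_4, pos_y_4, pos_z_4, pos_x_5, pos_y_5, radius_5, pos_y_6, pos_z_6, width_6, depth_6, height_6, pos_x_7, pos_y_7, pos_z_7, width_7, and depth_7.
pos_x_1 = 3; pos_y_1 = 6; pos_z_1 = 3.5; pos_x_2 = 5; pos_y_2 = 3.5; pos_z_2 = 2.5; height_2 = 3.5; pos_x_3 = 7; pos_y_3 = 4.5; pos_z_3 = 7; pos_x_4 = 9; pos_y_4 = 4; pos_z_4 = 4; pos_x_5 = 8.5; pos_y_5 = 5; radius_5 = 1; pos_y_6 = 7.5; pos_z_6 = 5.5; width_6 = 2.5; depth_6 = 1.5; height_6 = 2.5; pos_x_7 = 1; pos_y_7 = 6.5; pos_z_7 = 4.5; width_7 = 3; depth_7 = 2.5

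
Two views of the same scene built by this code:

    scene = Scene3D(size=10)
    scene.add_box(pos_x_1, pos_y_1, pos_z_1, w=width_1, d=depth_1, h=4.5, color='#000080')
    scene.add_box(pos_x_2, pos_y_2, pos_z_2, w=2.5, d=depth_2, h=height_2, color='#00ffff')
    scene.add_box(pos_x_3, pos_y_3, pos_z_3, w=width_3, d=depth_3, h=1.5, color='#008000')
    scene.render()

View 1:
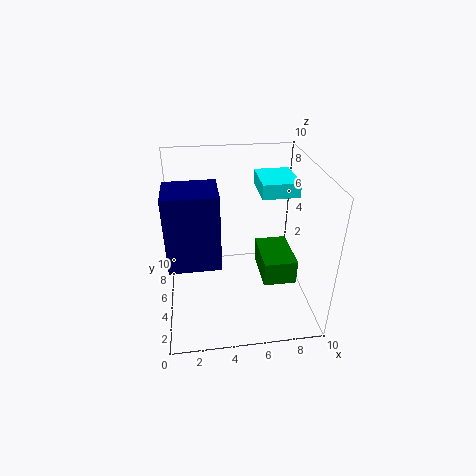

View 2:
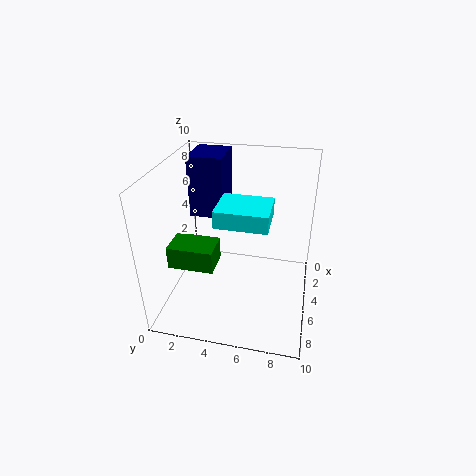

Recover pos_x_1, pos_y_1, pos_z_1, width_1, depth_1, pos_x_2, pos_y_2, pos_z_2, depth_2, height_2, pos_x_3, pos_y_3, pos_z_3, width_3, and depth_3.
pos_x_1 = 0.5
pos_y_1 = 1
pos_z_1 = 5.5
width_1 = 3
depth_1 = 2.5
pos_x_2 = 6.5
pos_y_2 = 4.5
pos_z_2 = 8
depth_2 = 3
height_2 = 1
pos_x_3 = 6
pos_y_3 = 1
pos_z_3 = 4
width_3 = 2
depth_3 = 3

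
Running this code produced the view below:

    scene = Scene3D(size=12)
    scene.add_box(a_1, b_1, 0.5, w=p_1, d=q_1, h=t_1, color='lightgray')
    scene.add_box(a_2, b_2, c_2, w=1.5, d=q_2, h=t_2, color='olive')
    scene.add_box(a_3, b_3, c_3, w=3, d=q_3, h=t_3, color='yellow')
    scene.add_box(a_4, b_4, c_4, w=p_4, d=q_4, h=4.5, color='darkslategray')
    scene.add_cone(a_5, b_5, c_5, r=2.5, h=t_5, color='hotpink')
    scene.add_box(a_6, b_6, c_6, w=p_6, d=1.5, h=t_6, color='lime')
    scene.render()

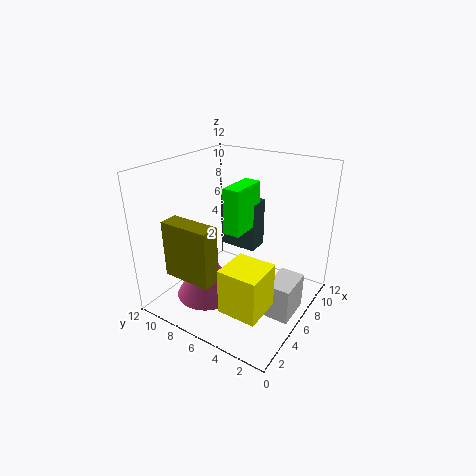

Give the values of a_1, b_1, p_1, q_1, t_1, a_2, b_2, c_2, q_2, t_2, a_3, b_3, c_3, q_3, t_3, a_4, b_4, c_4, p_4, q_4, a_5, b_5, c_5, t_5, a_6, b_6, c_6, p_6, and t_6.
a_1 = 4.5
b_1 = 0.5
p_1 = 3
q_1 = 2
t_1 = 3
a_2 = 1
b_2 = 5.5
c_2 = 4
q_2 = 4
t_2 = 4.5
a_3 = 1
b_3 = 1.5
c_3 = 2.5
q_3 = 3
t_3 = 3.5
a_4 = 8.5
b_4 = 6
c_4 = 3.5
p_4 = 2
q_4 = 3.5
a_5 = 3.5
b_5 = 7.5
c_5 = 1.5
t_5 = 4.5
a_6 = 6
b_6 = 6
c_6 = 6
p_6 = 3.5
t_6 = 4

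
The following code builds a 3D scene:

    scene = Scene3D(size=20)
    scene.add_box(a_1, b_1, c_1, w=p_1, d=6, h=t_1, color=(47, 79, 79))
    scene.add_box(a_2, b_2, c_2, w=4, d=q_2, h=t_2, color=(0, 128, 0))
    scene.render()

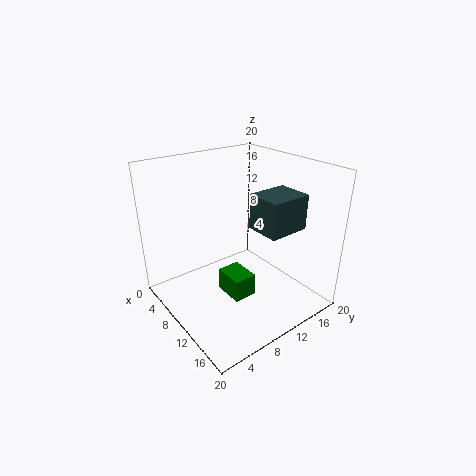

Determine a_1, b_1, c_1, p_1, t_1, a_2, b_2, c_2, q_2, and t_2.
a_1 = 10
b_1 = 12
c_1 = 11
p_1 = 5
t_1 = 5
a_2 = 11
b_2 = 6
c_2 = 4
q_2 = 3
t_2 = 3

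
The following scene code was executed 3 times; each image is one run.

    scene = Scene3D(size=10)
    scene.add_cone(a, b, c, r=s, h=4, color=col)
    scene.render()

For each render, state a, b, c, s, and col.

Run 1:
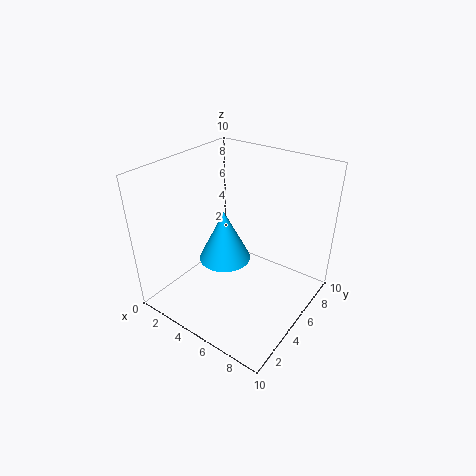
a = 3
b = 6
c = 2
s = 2
col = 'deepskyblue'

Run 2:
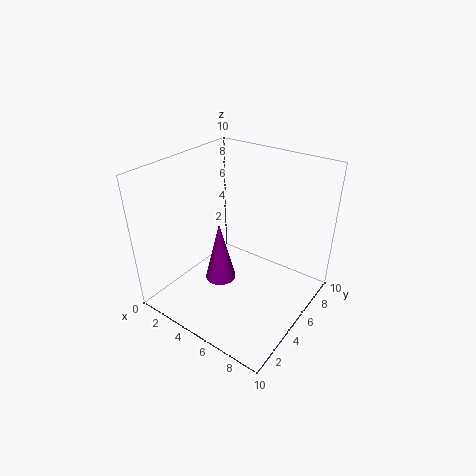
a = 5
b = 3
c = 3
s = 1
col = 'purple'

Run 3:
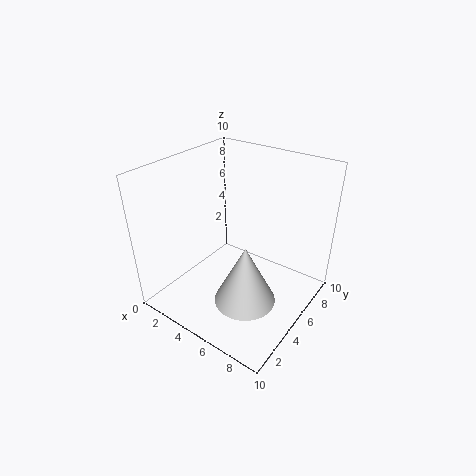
a = 7
b = 3
c = 2
s = 2
col = 'lightgray'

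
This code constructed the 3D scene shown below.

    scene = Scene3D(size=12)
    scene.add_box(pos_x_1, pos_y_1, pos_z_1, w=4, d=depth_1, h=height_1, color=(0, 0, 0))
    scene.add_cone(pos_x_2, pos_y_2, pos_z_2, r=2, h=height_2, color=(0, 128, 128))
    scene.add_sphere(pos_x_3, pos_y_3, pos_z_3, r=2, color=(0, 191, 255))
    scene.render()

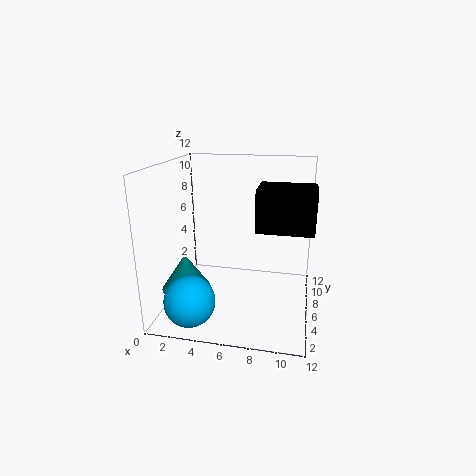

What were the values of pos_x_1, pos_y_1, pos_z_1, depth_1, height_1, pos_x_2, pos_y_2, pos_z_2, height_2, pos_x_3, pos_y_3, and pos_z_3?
pos_x_1 = 8, pos_y_1 = 2, pos_z_1 = 8, depth_1 = 3, height_1 = 3, pos_x_2 = 2, pos_y_2 = 4, pos_z_2 = 2, height_2 = 3, pos_x_3 = 3, pos_y_3 = 2, pos_z_3 = 2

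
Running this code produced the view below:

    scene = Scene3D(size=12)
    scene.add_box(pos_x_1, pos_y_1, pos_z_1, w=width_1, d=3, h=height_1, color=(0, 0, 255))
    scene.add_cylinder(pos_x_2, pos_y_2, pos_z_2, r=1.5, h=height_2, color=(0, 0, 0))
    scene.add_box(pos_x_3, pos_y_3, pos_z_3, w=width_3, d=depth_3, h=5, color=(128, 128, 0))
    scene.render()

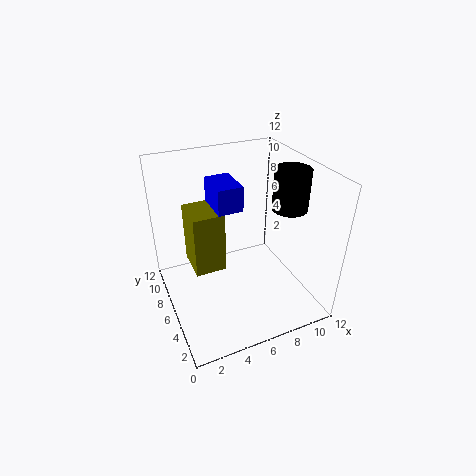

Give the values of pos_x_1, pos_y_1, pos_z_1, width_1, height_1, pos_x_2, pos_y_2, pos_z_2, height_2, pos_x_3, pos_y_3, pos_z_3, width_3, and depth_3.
pos_x_1 = 4
pos_y_1 = 5
pos_z_1 = 9
width_1 = 2
height_1 = 2
pos_x_2 = 10.5
pos_y_2 = 5.5
pos_z_2 = 8
height_2 = 3.5
pos_x_3 = 2
pos_y_3 = 5
pos_z_3 = 4
width_3 = 2.5
depth_3 = 3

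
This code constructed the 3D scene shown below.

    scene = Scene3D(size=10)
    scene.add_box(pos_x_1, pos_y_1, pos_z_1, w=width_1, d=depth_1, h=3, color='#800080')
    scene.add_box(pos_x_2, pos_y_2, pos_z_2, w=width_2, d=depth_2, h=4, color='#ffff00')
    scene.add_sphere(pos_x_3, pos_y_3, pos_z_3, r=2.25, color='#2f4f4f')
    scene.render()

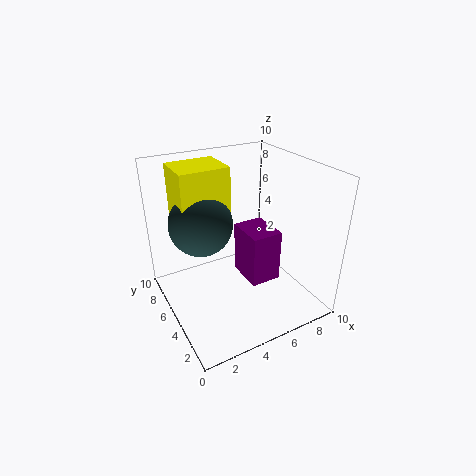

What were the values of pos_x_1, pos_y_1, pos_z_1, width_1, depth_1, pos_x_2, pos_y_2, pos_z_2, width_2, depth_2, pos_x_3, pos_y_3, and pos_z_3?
pos_x_1 = 3.5, pos_y_1 = 0.5, pos_z_1 = 4.5, width_1 = 1.75, depth_1 = 2.25, pos_x_2 = 1.5, pos_y_2 = 6, pos_z_2 = 5.75, width_2 = 3.5, depth_2 = 3, pos_x_3 = 3, pos_y_3 = 6.75, pos_z_3 = 5.75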